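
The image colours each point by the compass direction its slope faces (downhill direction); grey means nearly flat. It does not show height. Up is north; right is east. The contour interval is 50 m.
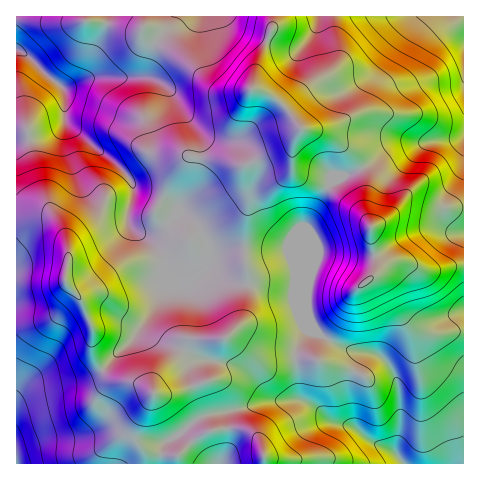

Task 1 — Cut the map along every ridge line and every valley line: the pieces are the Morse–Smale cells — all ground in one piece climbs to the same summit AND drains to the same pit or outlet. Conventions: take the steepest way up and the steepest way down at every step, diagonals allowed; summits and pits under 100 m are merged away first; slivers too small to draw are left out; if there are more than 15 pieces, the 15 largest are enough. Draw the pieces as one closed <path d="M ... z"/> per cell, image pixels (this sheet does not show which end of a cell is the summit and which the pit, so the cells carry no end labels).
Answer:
<path d="M328 188l-22 37 5 14 0 39-4 18-20-47-42 1 3 34 44 6 9 21 17 22-11-2-11 19 4 47 18 11 12 13 23 6 19 15 21 9 11 13 59 0 1-198-10 0-17 4-12 0-20-8-12-1-10 5-9 10 1-19-4-18 0-14-16-17z"/><path d="M171 16l-154 0-1 124 18-2 19-5 10-8 1-5 7 8 48 38 10 12 5 14-6 18 0 12 8 10 20 14 6 10 3 15 8 10 10-3 10-5 13-3 19 11 23 3 0-11-4-24-13 0-14 4-10 9 2-13-9-19-15-14-5-3-5 3 17-24 3-7 4-40-1-12-31-46-13-8-14-3 4-3 9-26 15-20z"/><path d="M64 120l-1 5-10 8-37 8 0 76 31 0 13 11 6 11 2 12-3 30 15 18 11 24 2 7-1 20 6 14 12 12 31 9 12 8 4-16 24-22 4-11 5-5 32 0 8-5 11-11 5-12 2-26-23-4-19-11-33 11-8-10-3-15-6-10-20-14-8-10 0-12 6-18-5-14-10-12-48-38z"/><path d="M463 16l-190 0 0 11-15 36-5 25 26 13 21 27 19 4 16 8 21 18 6 11 28-21 12-5 21 0 38-6 3-1z"/><path d="M272 16l-100 0-4 11-13 15-8 26-7 8 14 3 13 8 31 46 1 12-4 40-3 7-15 22 3-1 8 5 12 12 9 19 0 10 12-7 24-3 0-25 7-35 0-10-4-12 2-4 38-16 7-10-3 10 0 21 7 8 7 3 22 7 8-7 25-11-5-10-21-18-16-8-19-4-21-27-26-13 5-25 15-36z"/><path d="M252 284l-3 0-2 3-2 29-4 7-11 11-8 5-32 0-5 5-4 11-24 22-3 8-1 12-18 35 0 6 5 8 10 6 26 4 19-18 13-7 31-3 13 4 6 6 5 14 2 12 138 0 0-2-10-11-21-9-19-15-23-6-12-13-18-11-4-47 11-19 11 2-17-22-9-21z"/><path d="M47 217l-31 1 0 245 129 1 1-9-11-17 0-6 19-39-13-8-31-9-12-12-6-14 1-20-2-7-11-24-15-18 3-21-2-21-6-11z"/><path d="M463 136l-10 4-30 3-21 0-12 5-29 21 5 13-1 28 6 14 0 15 4 18 1 16 7-7 10-5 12 1 20 8 12 0 27-5z"/><path d="M293 141l-5 6-40 18 4 24-7 35 0 25 42 0 20 47 4-18 0-39-5-14 22-38-22-8-12-8z"/><path d="M239 428l-31 3-13 7-19 18-22-2-10-5 2 14 118 1 0-8-6-18-6-6z"/><path d="M361 169l-25 10-8 8 40 34-3-11 1-28z"/>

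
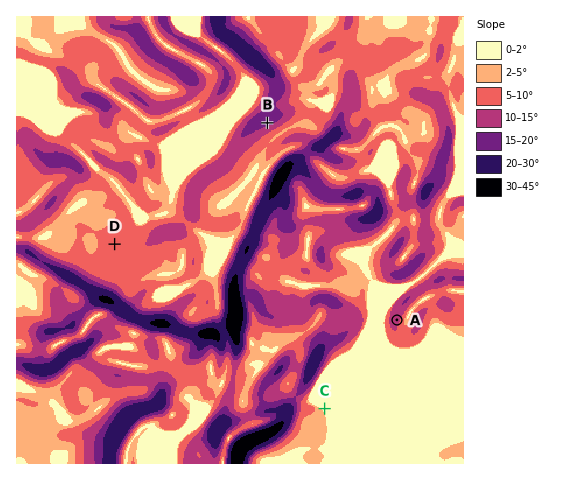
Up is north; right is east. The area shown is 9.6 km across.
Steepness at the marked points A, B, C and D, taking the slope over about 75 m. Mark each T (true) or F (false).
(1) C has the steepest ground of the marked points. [F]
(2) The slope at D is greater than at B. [F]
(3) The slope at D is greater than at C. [T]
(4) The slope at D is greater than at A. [F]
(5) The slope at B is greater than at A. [T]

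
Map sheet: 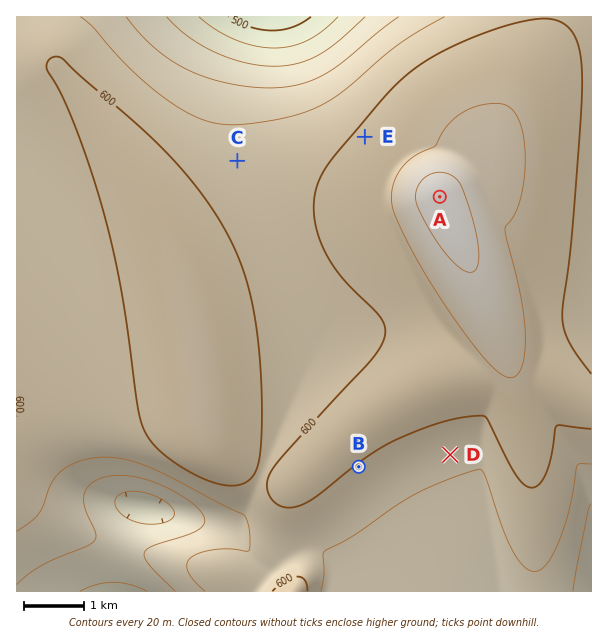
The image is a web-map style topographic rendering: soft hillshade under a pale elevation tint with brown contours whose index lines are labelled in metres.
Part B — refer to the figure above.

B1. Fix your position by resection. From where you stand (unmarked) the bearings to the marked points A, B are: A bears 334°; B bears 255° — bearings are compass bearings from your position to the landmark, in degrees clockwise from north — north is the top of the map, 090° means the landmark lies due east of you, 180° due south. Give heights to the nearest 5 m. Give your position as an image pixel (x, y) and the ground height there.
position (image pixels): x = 547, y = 416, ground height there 605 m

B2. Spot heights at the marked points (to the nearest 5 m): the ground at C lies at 590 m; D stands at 585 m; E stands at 605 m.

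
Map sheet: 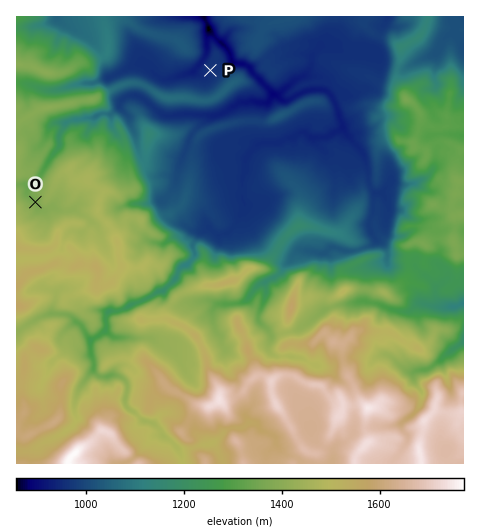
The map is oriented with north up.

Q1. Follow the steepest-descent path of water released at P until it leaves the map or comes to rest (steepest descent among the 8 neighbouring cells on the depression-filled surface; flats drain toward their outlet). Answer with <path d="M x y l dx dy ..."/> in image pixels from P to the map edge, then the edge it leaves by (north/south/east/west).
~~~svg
<path d="M210 70l-3 4-8 0-4-3 0-2 6-6 6-10 0-17 1-3-1-1 0-10-3-3 0-2"/>
exit: north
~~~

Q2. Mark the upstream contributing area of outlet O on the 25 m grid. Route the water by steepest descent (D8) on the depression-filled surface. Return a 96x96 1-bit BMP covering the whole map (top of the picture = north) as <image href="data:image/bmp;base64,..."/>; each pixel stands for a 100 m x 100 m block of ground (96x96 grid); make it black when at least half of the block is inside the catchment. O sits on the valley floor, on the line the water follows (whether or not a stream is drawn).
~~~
<image width="96" height="96" href="data:image/bmp;base64,Qk2+BAAAAAAAAD4AAAAoAAAAYAAAAGAAAAABAAEAAAAAAIAEAAATCwAAEwsAAAIAAAAAAAAA////AAAAAAAAAAAAAAAAAAAAAAAAAAAAAAAAAAAAAAAAAAAAAAAAAAAAAAAAAAAAAAAAAAAAAAAAAAAAAAAAAAAAAAAAAAAAAAAAAAAAAAAAAAAAAAAAAAAAAAAAAAAAAAAAAAAAAAAAAAAAAAAAAAAAAAAAAAAAAAAAAAAAAAAAAAAAAAAAAAAAAAAAAAAAAAAAAAAAAAAAAAAAAAAAAAAAAAAAAAAAAAAAAAAAAAAAAAAAAAAAAAAAAAAAAAAAAAAAAAAAAAAAAAAAAAAAAAAAAAAAAAAAAAAAAAAAAAAAAAAAAAAAAAAAAAAAAAAAAAAAAAAAAAAAAAAAAAAAAAAAAAAAAAAAAAAAAAAAAAAAAAAAAAAAAAAAAAAAAAAAAAAAAAAAAAAAAAAAAAAAAAAAAAAAAAAAAAAAAAAAAAAAAAAAAAAAAAAAAAAAAAAAAAAAAAAAAAAAAAAAAAAAAAAAAAAAAAAAAAAAAAAAAAAAAAAAAAAAAAAAAAAAAAAAAAAAAAAAAAAAAAAAAAAAAAAAAAAAAAAAAAAAAAAAAAAAAAAAAAAAAAAAAAAAAAAAAAAAAAAAAAAAAAAAAAAAAAAAAAAAAAAAAAAAAAAAAAAAAHAAAAAAAAAAAACAAHgAAAAAAAAAAADAAHwAAAAAAAAAAAD4AHwAAAAAAAAAAAD+Gf4AAAAAAAAAAAD///wAAAAAAAAAAAD///wAAAAAAAAAAAD///wAAAAAAAAAAAD///wAAAAAAAAAAAD///wAAAAAAAAAAAD///gAAAAAAAAAAAD///gAAAAAAAAAAAD///AAAAAAAAAAAAD///AAAAAAAAAAAAB//+AAAAAAAAAAAAA//8AAAAAAAAAAAAAf/8AAAAAAAAAAAAAP/8AAAAAAAAAAAAAD/8AAAAAAAAAAAAAB/8AAAAAAAAAAAAAA/8AAAAAAAAAAAAAA/4AAAAAAAAAAAAAAfwAAAAAAAAAAAAAAcAAAAAAAAAAAAAAAMAAAAAAAAAAAAAAAAAAAAAAAAAAAAAAAAAAAAAAAAAAAAAAAAAAAAAAAAAAAAAAAAAAAAAAAAAAAAAAAAAAAAAAAAAAAAAAAAAAAAAAAAAAAAAAAAAAAAAAAAAAAAAAAAAAAAAAAAAAAAAAAAAAAAAAAAAAAAAAAAAAAAAAAAAAAAAAAAAAAAAAAAAAAAAAAAAAAAAAAAAAAAAAAAAAAAAAAAAAAAAAAAAAAAAAAAAAAAAAAAAAAAAAAAAAAAAAAAAAAAAAAAAAAAAAAAAAAAAAAAAAAAAAAAAAAAAAAAAAAAAAAAAAAAAAAAAAAAAAAAAAAAAAAAAAAAAAAAAAAAAAAAAAAAAAAAAAAAAAAAAAAAAAAAAAAAAAAAAAAAAAAAAAAAAAAAAAAAAAAAAAAAAAAAAAAAAAAAAAAAAAAAAAAAAAAAAAAAAAAAAAAAAAAAAAAAAAAAAAAAAAAAAAAAAAAAAAAAAAAAAAAAAAAAAAAAAAAAAAAAAAAAAAAAAAAAAAAAAAAAAAAAAAAAAAAAAAAAAAAAAA="/>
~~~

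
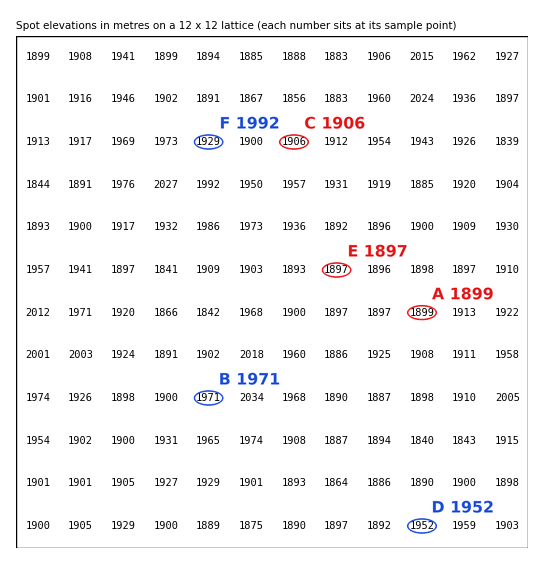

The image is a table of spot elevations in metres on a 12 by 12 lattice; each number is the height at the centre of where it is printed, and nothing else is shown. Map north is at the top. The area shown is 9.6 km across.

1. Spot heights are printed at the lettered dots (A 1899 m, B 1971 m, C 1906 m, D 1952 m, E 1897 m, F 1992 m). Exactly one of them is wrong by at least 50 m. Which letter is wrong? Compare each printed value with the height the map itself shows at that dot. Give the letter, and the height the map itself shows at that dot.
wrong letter F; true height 1929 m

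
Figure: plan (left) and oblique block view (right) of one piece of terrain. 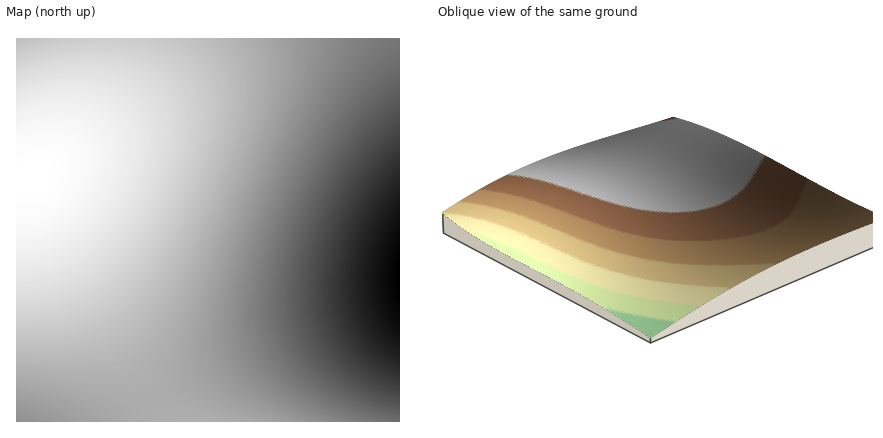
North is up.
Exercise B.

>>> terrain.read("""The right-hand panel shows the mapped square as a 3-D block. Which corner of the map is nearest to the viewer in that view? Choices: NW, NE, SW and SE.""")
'NE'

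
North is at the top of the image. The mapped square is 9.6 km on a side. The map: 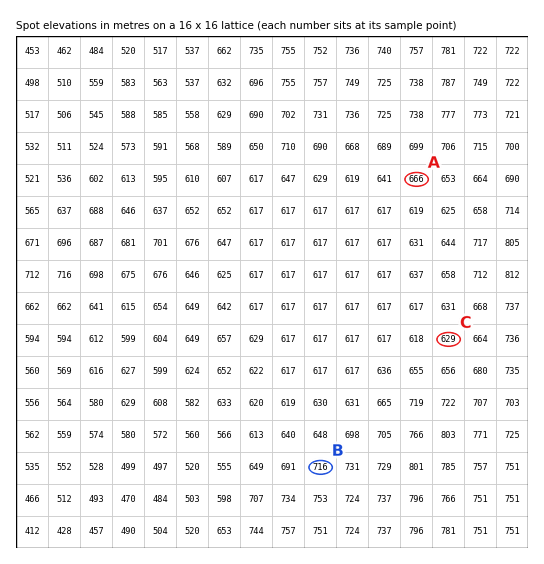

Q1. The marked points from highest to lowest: B A C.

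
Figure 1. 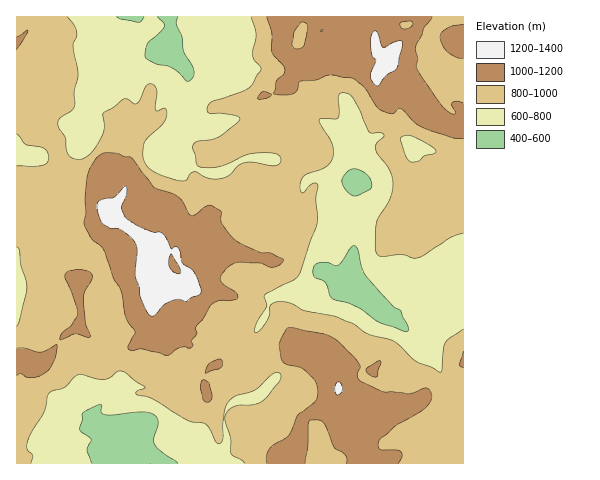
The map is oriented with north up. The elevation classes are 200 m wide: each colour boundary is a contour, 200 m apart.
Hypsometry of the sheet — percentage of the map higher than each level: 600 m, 95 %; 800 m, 70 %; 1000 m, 23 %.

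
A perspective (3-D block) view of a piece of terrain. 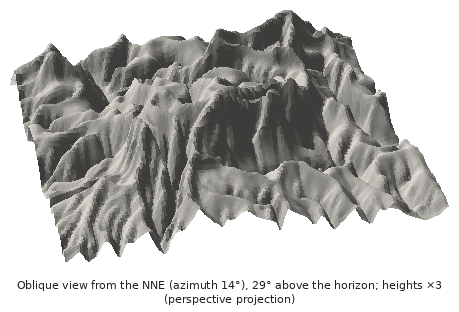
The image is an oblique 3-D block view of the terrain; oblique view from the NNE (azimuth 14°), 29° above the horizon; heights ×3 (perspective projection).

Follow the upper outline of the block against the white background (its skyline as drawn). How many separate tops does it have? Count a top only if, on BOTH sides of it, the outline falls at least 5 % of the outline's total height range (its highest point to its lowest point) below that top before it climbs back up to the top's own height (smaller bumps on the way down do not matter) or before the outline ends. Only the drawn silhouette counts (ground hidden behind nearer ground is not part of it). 3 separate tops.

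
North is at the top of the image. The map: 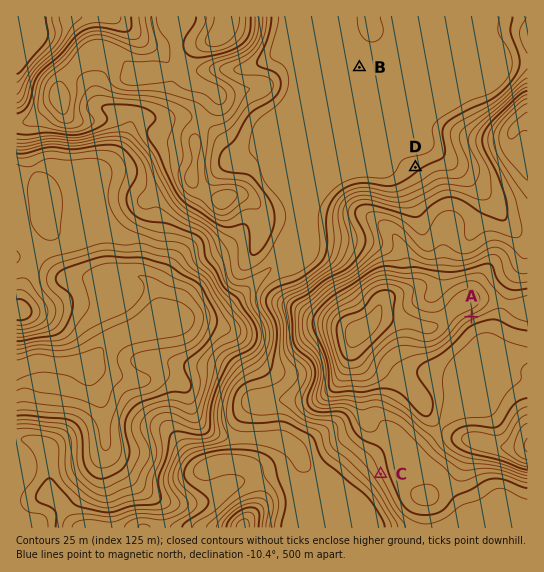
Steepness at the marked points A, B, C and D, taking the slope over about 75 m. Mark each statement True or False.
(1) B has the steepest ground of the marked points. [False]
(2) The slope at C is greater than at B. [True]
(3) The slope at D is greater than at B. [True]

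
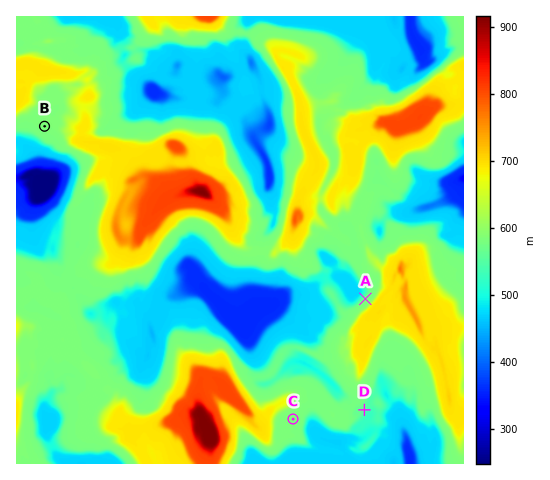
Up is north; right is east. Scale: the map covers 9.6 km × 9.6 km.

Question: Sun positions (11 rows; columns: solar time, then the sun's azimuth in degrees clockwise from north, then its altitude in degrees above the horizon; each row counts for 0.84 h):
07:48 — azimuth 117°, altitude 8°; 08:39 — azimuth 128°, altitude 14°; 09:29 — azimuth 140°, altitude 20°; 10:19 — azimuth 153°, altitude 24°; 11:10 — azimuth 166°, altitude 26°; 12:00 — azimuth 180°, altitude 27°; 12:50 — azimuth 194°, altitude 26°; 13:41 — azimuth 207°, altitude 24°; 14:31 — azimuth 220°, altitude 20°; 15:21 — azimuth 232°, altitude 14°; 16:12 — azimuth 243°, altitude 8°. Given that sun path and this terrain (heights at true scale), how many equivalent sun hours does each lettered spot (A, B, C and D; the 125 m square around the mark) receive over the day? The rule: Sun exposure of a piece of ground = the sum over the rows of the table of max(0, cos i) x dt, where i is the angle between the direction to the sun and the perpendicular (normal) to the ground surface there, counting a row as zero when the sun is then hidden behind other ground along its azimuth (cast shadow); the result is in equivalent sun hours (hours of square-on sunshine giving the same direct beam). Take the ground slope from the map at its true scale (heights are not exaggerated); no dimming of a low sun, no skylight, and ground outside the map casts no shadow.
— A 1.6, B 3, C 2.9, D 3.5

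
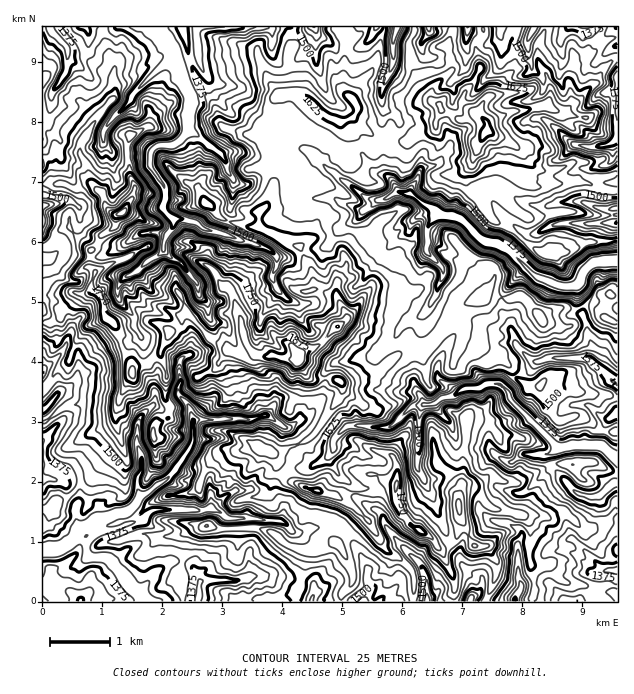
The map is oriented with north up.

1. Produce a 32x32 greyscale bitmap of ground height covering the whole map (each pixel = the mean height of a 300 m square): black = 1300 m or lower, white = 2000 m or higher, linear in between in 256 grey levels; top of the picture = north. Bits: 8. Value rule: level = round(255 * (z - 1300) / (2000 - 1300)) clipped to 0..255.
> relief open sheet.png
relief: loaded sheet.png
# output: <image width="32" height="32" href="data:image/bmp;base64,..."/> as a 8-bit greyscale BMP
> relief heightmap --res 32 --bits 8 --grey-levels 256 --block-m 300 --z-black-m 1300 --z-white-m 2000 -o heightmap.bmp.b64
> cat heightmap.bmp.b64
<image width="32" height="32" href="data:image/bmp;base64,Qk02CAAAAAAAADYEAAAoAAAAIAAAACAAAAABAAgAAAAAAAAEAAATCwAAEwsAAAABAAAAAAAAAAAAAAEBAQACAgIAAwMDAAQEBAAFBQUABgYGAAcHBwAICAgACQkJAAoKCgALCwsADAwMAA0NDQAODg4ADw8PABAQEAAREREAEhISABMTEwAUFBQAFRUVABYWFgAXFxcAGBgYABkZGQAaGhoAGxsbABwcHAAdHR0AHh4eAB8fHwAgICAAISEhACIiIgAjIyMAJCQkACUlJQAmJiYAJycnACgoKAApKSkAKioqACsrKwAsLCwALS0tAC4uLgAvLy8AMDAwADExMQAyMjIAMzMzADQ0NAA1NTUANjY2ADc3NwA4ODgAOTk5ADo6OgA7OzsAPDw8AD09PQA+Pj4APz8/AEBAQABBQUEAQkJCAENDQwBEREQARUVFAEZGRgBHR0cASEhIAElJSQBKSkoAS0tLAExMTABNTU0ATk5OAE9PTwBQUFAAUVFRAFJSUgBTU1MAVFRUAFVVVQBWVlYAV1dXAFhYWABZWVkAWlpaAFtbWwBcXFwAXV1dAF5eXgBfX18AYGBgAGFhYQBiYmIAY2NjAGRkZABlZWUAZmZmAGdnZwBoaGgAaWlpAGpqagBra2sAbGxsAG1tbQBubm4Ab29vAHBwcABxcXEAcnJyAHNzcwB0dHQAdXV1AHZ2dgB3d3cAeHh4AHl5eQB6enoAe3t7AHx8fAB9fX0Afn5+AH9/fwCAgIAAgYGBAIKCggCDg4MAhISEAIWFhQCGhoYAh4eHAIiIiACJiYkAioqKAIuLiwCMjIwAjY2NAI6OjgCPj48AkJCQAJGRkQCSkpIAk5OTAJSUlACVlZUAlpaWAJeXlwCYmJgAmZmZAJqamgCbm5sAnJycAJ2dnQCenp4An5+fAKCgoAChoaEAoqKiAKOjowCkpKQApaWlAKampgCnp6cAqKioAKmpqQCqqqoAq6urAKysrACtra0Arq6uAK+vrwCwsLAAsbGxALKysgCzs7MAtLS0ALW1tQC2trYAt7e3ALi4uAC5ubkAurq6ALu7uwC8vLwAvb29AL6+vgC/v78AwMDAAMHBwQDCwsIAw8PDAMTExADFxcUAxsbGAMfHxwDIyMgAycnJAMrKygDLy8sAzMzMAM3NzQDOzs4Az8/PANDQ0ADR0dEA0tLSANPT0wDU1NQA1dXVANbW1gDX19cA2NjYANnZ2QDa2toA29vbANzc3ADd3d0A3t7eAN/f3wDg4OAA4eHhAOLi4gDj4+MA5OTkAOXl5QDm5uYA5+fnAOjo6ADp6ekA6urqAOvr6wDs7OwA7e3tAO7u7gDv7+8A8PDwAPHx8QDy8vIA8/PzAPT09AD19fUA9vb2APf39wD4+PgA+fn5APr6+gD7+/sA/Pz8AP39/QD+/v4A////ACkkIiUXDxgkFyIyOD5GR0JYUElQXEVhUE9EKT4tKSsmJyIiGxAXGygbHSUlL0FNS1lfVFpgUW9iWVs0QjswHxkVGRIRFyUkJiYrODVBU2BhZ2Bjblptf3B0Yz5GPC8jHxcPERoiKDE3QkZFRVdhYWltaX1se5GFhn9qSUs8MDQoKxoRDxEYKzxITUJIT1FkZ2x/hIOahoKNaF5eWEo/NS8vIh0aGxQpMjk2Ul9qZnSBjpCInoVyhIxuZVhPPysaIRkeKy0yHBs0VE9aaXh/k5mPkJele2V/h21ZTT0rHCATGSQyPUkpQR5KZXJ/hod9eoGRk5toa3dyW0c7LykxKxsgNz1KWDVoPC5lfI6UiYR3bYGLiWBoa2VPRjEgEhUVEh0wR1tkTHlVKVNrc3dqfoNlZltYWmJbZFhPNhsoKSYnJS5BZHhWbF8vTFRaVnV6h4F1dVo+PkpiWj0cK0I9MB4lK0Bhin5wUmV1h4B1f4uLloVyYEQ9LCwyJC5LSkA4KjA2PlyXmoxpmJ+dmJqmtZ+dgnJlUldNRTAwRklNQy0ZM0VKY5ifnnuFqrrDydLXqoZ1bG5nYV5gWVRFNDAsIi9JSlx9mY6hnpKvvsS+zsa/pYJvZ2dnZGVeUkZTTkg5Q2Rhd56YkaSrqZ+5uaapo7PDnXdnYWBoZmBVVGljU0teZniHmXeHlqaRkbmsjYOJl6ugfGpkWGRrbWJjY1RGUl9le5SHW2yCn2mdtZ17gJSXnIV/amVbV2duYE8sFxQ0WFZojYdjR2JreqaXjHNyg4OMfGxjXU5HYmhaIiQ9KBYcUlp9e3NrO1SDfmVaVm19cXdsYFxSLlRaOiErXmhZNSZMYG2FdVY+PEo6Q2F0d3ZwZGBeVUkpSy8mQFhTUkxCOUBdXoagcDIoQ2dmc3Vua2piS1FXQB0bKVxjZF5RSTgoR1Vnf4p1KDlpblJfcWxnZF1MPDAmNUpdZ2dlYldKREhbYHFsb1odTWNWNlNqa2hmWlxYQz9aa3NubXFuZl1XUkdTY09fMSk5QDUuWmhoZmBmZmFhYV1phIZ5e3VfVUc7PE1ZPGI+HRUbIj9daWdlZ2tramtubnCHnY+FeVs5LSA2RFU5U1hKHxVBUGBqaWpvdnNoZWx+gY6ikHVoWFtRJy46Rk0pOD0fEjM9TmdscXNtdl9fcoSLkZmFeG5rYEspKDI3QjgeJBYWIy4/YW1uYG1uVlhtfHd/f39zYldOQR8xHSs7OCATDhceMkZYWFpUY2FdQ2FnbGdvWlJKQT40JyYXKTYzIhIPFCE3S0pSTUpWVVg6XFhlWF1KQz0xNS8lFSAgKSEVDhcUHio0OUlCO1RTSTJUR11LVEE9LykiISM="/>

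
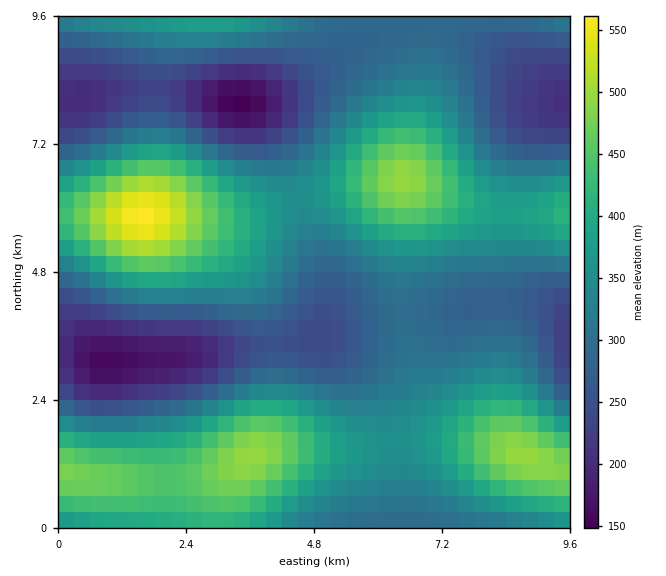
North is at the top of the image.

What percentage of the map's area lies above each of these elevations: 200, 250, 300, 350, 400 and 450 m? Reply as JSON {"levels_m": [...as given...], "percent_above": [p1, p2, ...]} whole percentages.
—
{"levels_m": [200, 250, 300, 350, 400, 450], "percent_above": [95, 83, 60, 41, 24, 12]}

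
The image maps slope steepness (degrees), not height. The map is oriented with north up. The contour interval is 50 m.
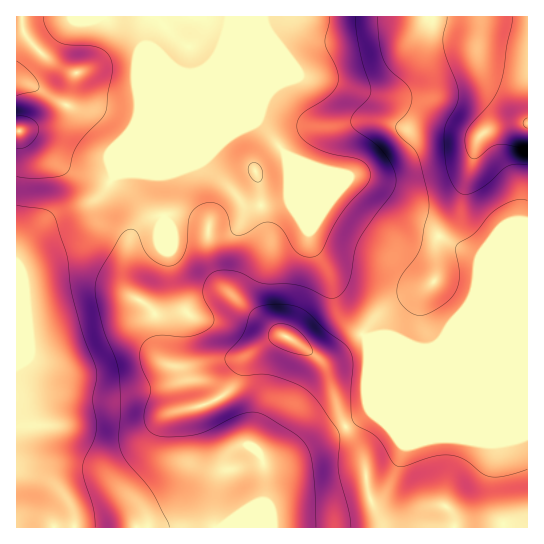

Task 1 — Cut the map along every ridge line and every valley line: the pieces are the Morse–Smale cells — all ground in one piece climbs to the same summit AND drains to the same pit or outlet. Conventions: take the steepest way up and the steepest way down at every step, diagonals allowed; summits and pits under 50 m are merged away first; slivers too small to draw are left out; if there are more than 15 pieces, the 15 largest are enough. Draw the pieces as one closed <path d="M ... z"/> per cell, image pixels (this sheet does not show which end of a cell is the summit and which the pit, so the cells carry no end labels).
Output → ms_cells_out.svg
<path d="M527 16l-299 1-1 17-22 52-93 92-7 12-8 9-47 20-21 19-13 19 1 271 204 0 28-20 15-7 1-22-4-22-6-8-12-5-4-5-20-40-12-15-9-4-12 0-43 9-30 3-36-9-46-24-7 2 7-9 20-1 27-12 65-20 12-6 8-7 5-17 0-38-4-8-2-68 5 0 36-14 44 44 19 0 20-4 2-2 1-15 18 41 4 18 18 34 6 22 6 15 25 23 21-1 31 12 11 0 16-5 83-1z"/><path d="M203 161l-42 14 3 68 4 8 0 38-5 17-8 7-12 6-65 20-27 12-20 1-4 6 50 25 26 8 22 1 61-12 12 0 9 4 12 15 20 40 21 15 4 12 0 35-15 7-27 20 305 0 1-185-83 0-16 5-11 0-31-12-24 0-18-17-9-16-7-26-18-34-4-18-18-40-1 14-2 2-20 4-19 0z"/><path d="M227 16l-211 1 1 239 12-18 21-19 47-20 8-9 7-12 93-92 22-52z"/>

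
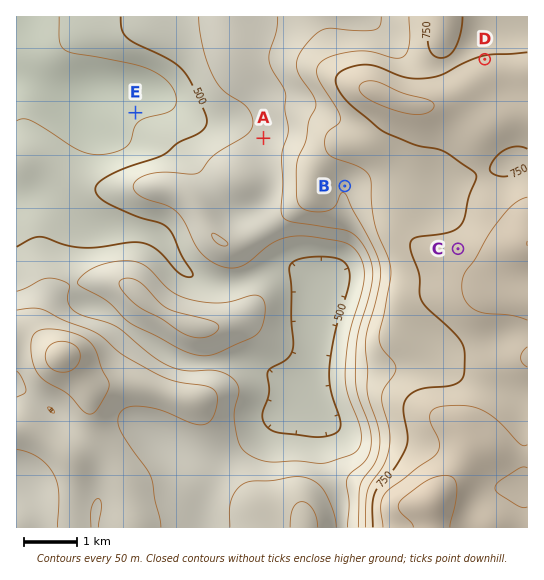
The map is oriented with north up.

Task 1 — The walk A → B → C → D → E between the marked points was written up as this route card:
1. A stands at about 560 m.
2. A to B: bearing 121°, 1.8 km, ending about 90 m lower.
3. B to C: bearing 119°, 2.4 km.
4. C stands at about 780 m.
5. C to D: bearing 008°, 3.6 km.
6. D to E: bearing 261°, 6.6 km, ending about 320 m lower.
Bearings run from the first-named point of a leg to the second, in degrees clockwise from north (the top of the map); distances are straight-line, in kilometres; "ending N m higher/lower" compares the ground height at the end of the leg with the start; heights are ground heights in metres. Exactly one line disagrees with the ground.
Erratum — Line 2: it should read "ending about 90 m higher".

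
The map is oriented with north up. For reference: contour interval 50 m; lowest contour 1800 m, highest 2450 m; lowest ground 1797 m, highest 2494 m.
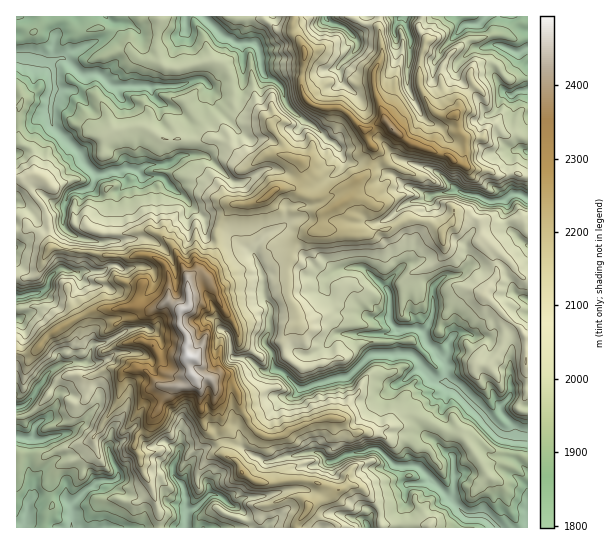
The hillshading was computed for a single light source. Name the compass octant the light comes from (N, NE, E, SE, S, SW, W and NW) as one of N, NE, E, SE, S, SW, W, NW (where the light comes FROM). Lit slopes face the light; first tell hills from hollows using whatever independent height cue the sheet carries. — NE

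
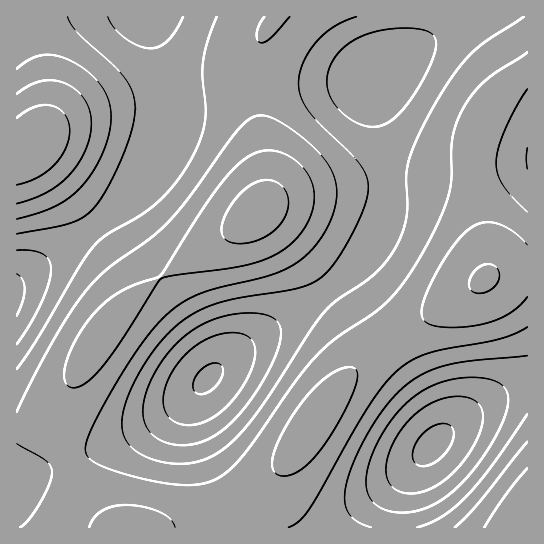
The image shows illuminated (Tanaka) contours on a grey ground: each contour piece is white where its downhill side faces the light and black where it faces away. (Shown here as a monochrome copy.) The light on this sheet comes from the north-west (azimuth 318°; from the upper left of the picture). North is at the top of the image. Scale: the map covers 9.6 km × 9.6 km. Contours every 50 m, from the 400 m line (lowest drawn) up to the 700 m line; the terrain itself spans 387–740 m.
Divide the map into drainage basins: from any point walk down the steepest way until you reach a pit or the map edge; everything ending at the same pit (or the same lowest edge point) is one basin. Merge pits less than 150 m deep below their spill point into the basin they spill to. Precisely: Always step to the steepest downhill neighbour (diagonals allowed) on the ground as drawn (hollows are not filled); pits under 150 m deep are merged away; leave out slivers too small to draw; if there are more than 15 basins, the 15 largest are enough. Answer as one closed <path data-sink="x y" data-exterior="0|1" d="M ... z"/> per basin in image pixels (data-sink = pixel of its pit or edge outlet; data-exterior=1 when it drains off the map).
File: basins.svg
<path data-sink="207 379" data-exterior="0" d="M527 16l-251 1-15 21-6 21 0 36 12 75 0 20-6 17-4 6-23 18-48 29-45 32-33 34-53 80-16 13-16 6-7 1 1 102 153 0 63-25 33-22 22-22 49-70 28-29 14-12 76-48 31-23 16-5 26-2z"/><path data-sink="17 294" data-exterior="1" d="M275 16l-259 1 1 408 6 0 16-6 16-13 53-80 33-34 45-32 48-29 23-18 4-6 6-17 0-20-12-75 0-36 6-21 15-20z"/><path data-sink="433 445" data-exterior="0" d="M527 271l-25 1-16 5-31 23-70 44-20 16-21 21-56 78-22 22-41 26-54 20 356 1z"/>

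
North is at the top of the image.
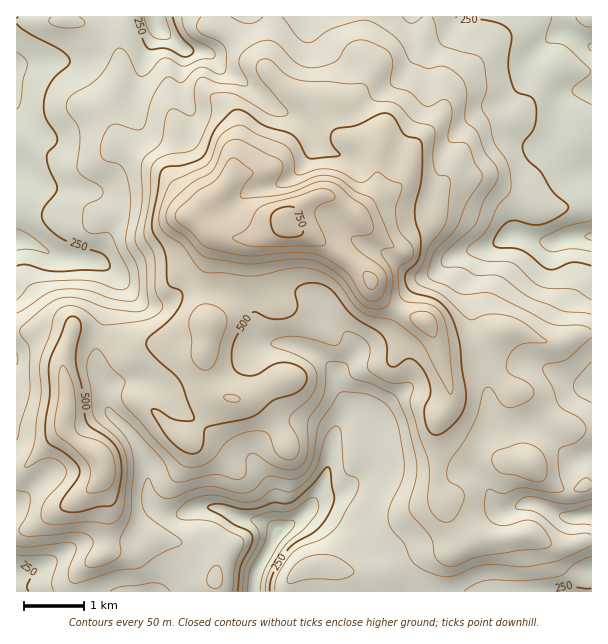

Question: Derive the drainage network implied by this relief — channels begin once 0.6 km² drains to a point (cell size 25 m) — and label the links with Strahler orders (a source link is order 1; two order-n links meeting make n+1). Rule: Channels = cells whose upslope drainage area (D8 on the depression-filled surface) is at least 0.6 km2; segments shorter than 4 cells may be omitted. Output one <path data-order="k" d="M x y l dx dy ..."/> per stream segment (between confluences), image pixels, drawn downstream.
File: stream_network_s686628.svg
<path data-order="1" d="M143 591l9 0"/><path data-order="1" d="M156 591l-4 0"/><path data-order="1" d="M483 591l90 0"/><path data-order="1" d="M63 554l-3 3-1 0-3 3-2 0-3 3-4 1-6 5-3 0-9 4-12 2 0 1"/><path data-order="1" d="M381 551l-3-2-43-43-21 0-3 1-14 14-1 0"/><path data-order="3" d="M273 537l-1 2 0 4-8 15-3 3-1 5-5 6 0 4-1 2 0 13"/><path data-order="2" d="M273 531l0 6"/><path data-order="3" d="M296 521l-3 3-11 4-9 9"/><path data-order="3" d="M315 498l-3 3-3 6-13 14"/><path data-order="2" d="M342 491l-3 1-18 0-6 6"/><path data-order="1" d="M356 483l-6 5-8 3"/><path data-order="1" d="M44 479l-26 25-1 0 0 3"/><path data-order="1" d="M255 462l11 12 6 11 0 37 4 5 0 1-3 3"/><path data-order="3" d="M332 443l-2 18-1 1-2 11-4 9 0 3-5 6-3 7"/><path data-order="1" d="M332 438l0 5"/><path data-order="1" d="M546 434l26 25 9 0 6-3 4 0 0-1"/><path data-order="1" d="M375 419l0 6-1 1 0 3-3 6 0 20-2 1 0 5-3 6-24 24"/><path data-order="1" d="M17 401l0-42"/><path data-order="1" d="M486 392l2 1 0 12 1 2 0 21-3 3-3 6 0 3-3 3-3 6 0 4-1 2 0 16 12 17 4 10 12 12 8 0 10-6 15 0 26 12 22 0 2-1 4 0"/><path data-order="2" d="M105 389l0 12 2 1 1 9 24 24 0 2 5 4 7 15 0 3 3 6 0 27 2 2 1 6 12 12 3 0 2 1 18 0 9-4 9 0 1-2 12 0 2 2 7 1 14 8 6 0 1 1 15 2 6 3 6 6 0 1"/><path data-order="1" d="M159 387l-6-1-4-3-5 0-1-2-26 0-1 2-6 1-5 5"/><path data-order="3" d="M338 384l0 3 3 6 3 3 0 3 1 2 0 15-6 7-4 9-2 9-1 2"/><path data-order="1" d="M99 374l5 9 1 6"/><path data-order="1" d="M545 368l25 13 3 0 2 2 10 0 2 1 4 0 0 3"/><path data-order="1" d="M263 345l7 0 2-1 10 0"/><path data-order="2" d="M282 344l9 0 2 1 12 3 12 6 18 17 1 12 2 1"/><path data-order="2" d="M326 309l3 6 21 21 4 9 0 11-16 16 0 12"/><path data-order="1" d="M144 303l-1 0-24-24"/><path data-order="1" d="M240 299l2 0 12 12 0 18 1 3 11 10 15 0 1 2"/><path data-order="1" d="M315 299l11 10"/><path data-order="2" d="M119 279l-14-13"/><path data-order="1" d="M476 272l3-5 0-10 9-9"/><path data-order="1" d="M131 267l-3 0-2 2-15 0-6-3"/><path data-order="2" d="M105 266l-4-3-3 0-2-2-6 0-1-1-8 0-1-2-15 0-2-1-6 0-1-2-6-1-3-3-8-3-3-3-3 0-6-3-4 0-2-2-4 0"/><path data-order="1" d="M546 257l2-2 0-4 10-11"/><path data-order="2" d="M488 248l21-12 9 0"/><path data-order="2" d="M558 240l3-1 5 0 1-2 24 0 0-1"/><path data-order="1" d="M351 237l3 3 9 5 12 3 11 6 21 21 24 0 3-2 15-15 6-3 3 0 6-3 6 0 1-1 6 0 2-2 9-1"/><path data-order="2" d="M518 236l4 0 2 1 4 0 2 2 4 0 2 1 22 0"/><path data-order="1" d="M509 222l3 9 6 5"/><path data-order="1" d="M245 194l9-5 6 0 1-1 8 0 1-2 5 0 4-3 3 0 3-3 6-3 17-16 3-6 0-3 1-2 0-12"/><path data-order="1" d="M86 191l-33 0-2-2"/><path data-order="2" d="M51 189l-7-3-11-9-9-4-4 0-3-2 0-1"/><path data-order="1" d="M96 189l-45 0"/><path data-order="1" d="M345 156l-3 0-1-1-3 0-2-2-3 0-1-1-6-2-14-12"/><path data-order="1" d="M531 144l17 0 9-9 0-4 1-2 0-16 2-2 1-9 11-10 19 0 0-2"/><path data-order="2" d="M312 138l-6-12-10-10-12-3-9-5-14-12-1 0-20-18-13-6-20-19-15 0-1-2-3 0-6-3"/><path data-order="1" d="M44 135l-2 0-25-25 0-42"/><path data-order="1" d="M135 114l0-25 2-2 0-3 1-1 0-3 2-2 0-3 3-6 0-4 4-9 0-3 5-9 4-6 0-3 2-2 0-7"/><path data-order="1" d="M191 113l-5-9 0-3-3-6 0-6-1-2 0-39"/><path data-order="1" d="M423 111l2-3 0-43 4-5 0-1 21-21 2-8 6-10 3-3 6 0"/><path data-order="1" d="M480 111l2-1 7 0 2-2 3 0 6-4 1 0 24-24 2-12 6-11 24-24 13 0 14 11 3 1 4 0 0 2"/><path data-order="1" d="M393 83l21-21 2-3 0-29-2-1 0-12-3 0"/><path data-order="1" d="M41 60l-11 0-1 2-12 1 0 5"/><path data-order="2" d="M182 48l-17-16-1 0-6-6"/><path data-order="1" d="M309 30l-1-3 0-10-3 0"/><path data-order="2" d="M158 26l-3-9"/>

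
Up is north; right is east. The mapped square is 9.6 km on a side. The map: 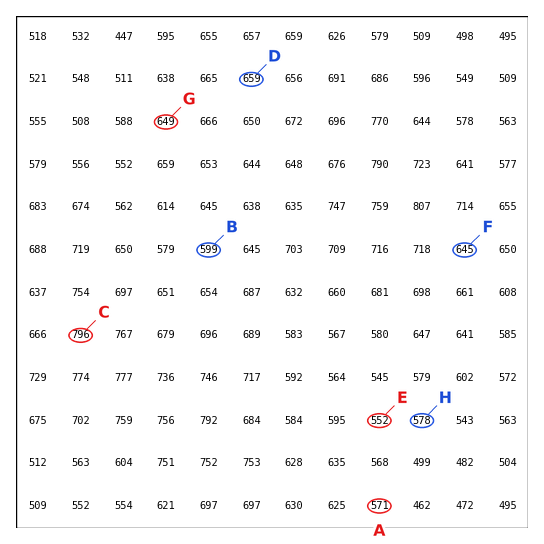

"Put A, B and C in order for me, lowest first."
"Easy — A B C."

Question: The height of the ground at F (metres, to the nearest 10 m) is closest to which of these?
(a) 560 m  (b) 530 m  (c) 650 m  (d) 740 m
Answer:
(c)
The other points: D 660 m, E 550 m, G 650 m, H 580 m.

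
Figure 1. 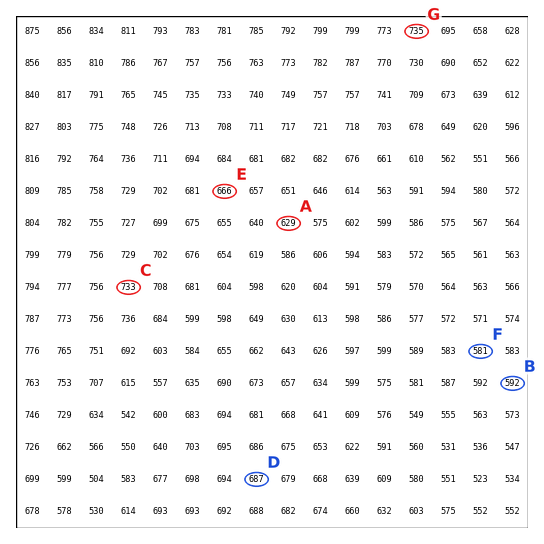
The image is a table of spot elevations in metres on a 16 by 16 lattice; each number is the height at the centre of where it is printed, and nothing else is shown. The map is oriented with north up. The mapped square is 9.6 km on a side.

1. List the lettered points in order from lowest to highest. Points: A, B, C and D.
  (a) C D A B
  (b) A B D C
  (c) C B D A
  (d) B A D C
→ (d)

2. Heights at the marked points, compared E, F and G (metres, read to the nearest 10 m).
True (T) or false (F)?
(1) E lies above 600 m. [T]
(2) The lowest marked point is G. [F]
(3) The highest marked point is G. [T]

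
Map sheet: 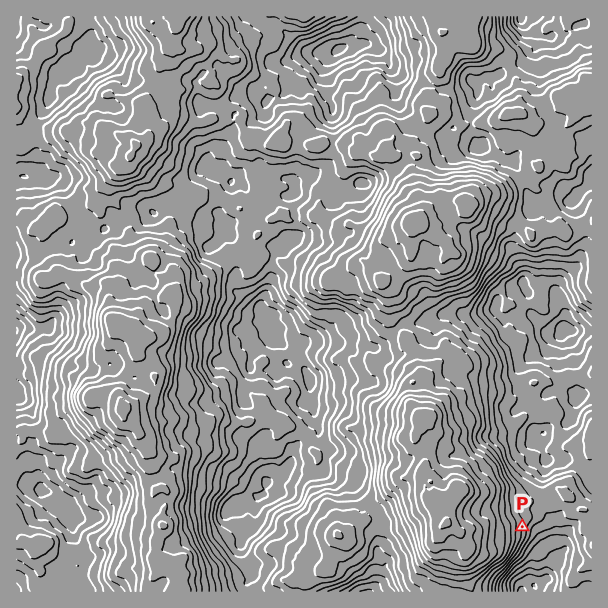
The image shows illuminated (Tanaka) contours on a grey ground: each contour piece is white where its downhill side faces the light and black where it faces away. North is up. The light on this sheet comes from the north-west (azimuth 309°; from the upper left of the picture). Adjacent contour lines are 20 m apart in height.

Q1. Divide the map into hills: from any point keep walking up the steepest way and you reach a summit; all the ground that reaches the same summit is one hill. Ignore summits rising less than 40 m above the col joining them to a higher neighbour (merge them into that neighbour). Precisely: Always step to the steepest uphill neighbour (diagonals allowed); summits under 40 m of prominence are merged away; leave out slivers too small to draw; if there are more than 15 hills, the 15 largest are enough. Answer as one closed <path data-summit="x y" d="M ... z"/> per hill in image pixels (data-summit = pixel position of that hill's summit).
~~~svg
<path data-summit="447 522" d="M591 16l-69 0 0 4 14 15-1 13-16 16-13 4-6 6-20 5-6 5-4-2-15 8-15 0-23-11-18-5-9-8-5-10-16-12-22 2-7 4 14 33 14 15 18-1 9-5 12 35 9 0 21 7 13 12 20-1 6 3 6-3 22 17 11 0 14 36 7 6-8 10-12 10 0 15-4 9 11 25 0 9-13 12-10 4-6 12-18 4-26-1-18 7-27 4-4 1-23 23-63-8-9 2-3 2-18 2-9-4-6-8-10 4-4 6 0 7-6 11 0 12-8 16 0 45 16 12 9 35 15-4 6-10 12 6 24-2 9 6 9 0 9 4 11 19 16 11 4 12-4 22 4 21-3 5-1 12-6 8 220-1z"/><path data-summit="123 408" d="M33 176l-17 1 0 260 7-1 7 5 1 5-3 12 5 2 5 7 0 15 4 9 9 2 7 7 0 9 14 15 4 18 9 18 0 10-6 12 6 6 1 4 162 0 2-28-8-12-1-9 13-30 4-15 7-7 1-11-8-33-16-12 0-45 8-16 0-12 6-11 0-7 4-6 11-5 0-15-5-6-15-8-16-14-1-12 2-5 0-15-7-7-3-8 3-10-17 13-8-2-6-11 1-12 5-5-9 1-15-5-8-6-2-7-15 13-15-1-15 9-12 0-14 14-13 1 4-7 0-10-16-6 4-12-12-14-10-8-9 3z"/><path data-summit="419 221" d="M339 49l-11 10-3 6 3 33 4 7 0 54-8 10-24 7-5 7 0 9-5 3 6 23 0 15-3 3-5 0-12 12-5 19 0 14-9 21 0 7 9 9 0 18 14 10 11 0 19-6 63 8 23-23 4-1 27-4 18-7 26 1 18-4 6-12 10-4 13-12 0-9-11-25 4-9 0-15 12-10 8-10-7-6-13-36-12 0-22-17-6 3-6-3-20 1-13-12-21-7-9 0-11-34-10 4-18 1-14-15z"/><path data-summit="180 17" d="M254 16l-167 0-1 10 5 9-1 7-18 18-6 3-2 12 7 3 21 22 13 8 7-1 2-9 10-15-5-13 12 10 16 0 12 4 1 8 4 5 16-1 18 6 4 5-3 10 1 26 9 14 6-9 7-2 7-6 5-12 0-12 12-14 9-5 11 5 2-6-3-9 4-3 6-4 15 0 24-25 6-2-11-1-6-3-18-17-13-7-12-3z"/><path data-summit="137 146" d="M122 73l2 10-8 9-5 16-6 0-13-8-24-24-6 0-8 7-4 15 11 10 13 24-6 11-14 11-10 13-10 9 1 2 12 3 6-3 6 2 18 19 9-3 10 2 12 9 5 13 12 0 15-9 15 1 12-12 11-6 4-11 12-7 10-9 4-11-8-13-1-26 3-10-4-5-18-6-16 1-4-5-1-8-12-4-16 0z"/><path data-summit="338 534" d="M290 468l-8 10-15 4-3 12-6 4-4 15-13 30 5 15 5 7 46 0 7 8-2 19 69 0 7-8 1-12 3-5 0-6-4-9 4-28-4-12-16-11-11-19-9-4-9 0-9-6-24 2z"/><path data-summit="443 32" d="M521 16l-156 0-9 22-8 7 21-1 11 6 8 10 2 6 9 8 18 5 23 11 15 0 15-8 4 2 6-5 20-5 6-6 13-4 16-16 1-13-14-15z"/><path data-summit="36 549" d="M27 484l-11 2 0 105 40 1 10-8-8-15 9-14 6-25-3-9-12-12 0-9-7-7-9-1z"/><path data-summit="303 17" d="M363 16l-109 1 9 7 18 6 28 22 27 0 14-8 6-6 8-17z"/>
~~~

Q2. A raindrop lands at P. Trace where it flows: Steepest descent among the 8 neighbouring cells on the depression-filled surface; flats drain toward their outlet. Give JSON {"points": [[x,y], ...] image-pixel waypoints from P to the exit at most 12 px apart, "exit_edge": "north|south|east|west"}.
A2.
{"points": [[522, 527], [534, 530], [543, 542], [555, 551], [552, 563], [548, 575], [539, 584], [527, 587], [522, 591]], "exit_edge": "south"}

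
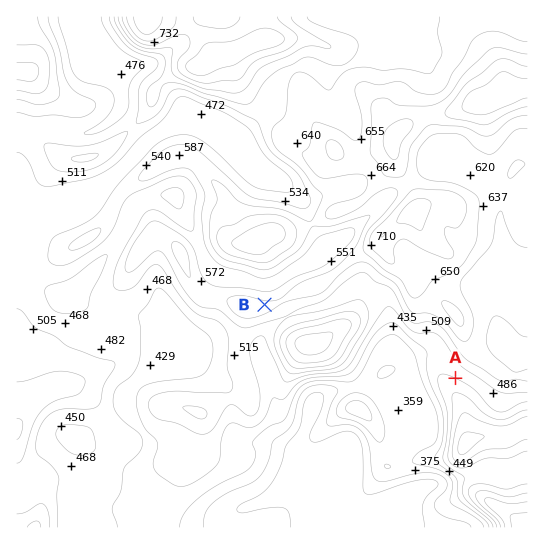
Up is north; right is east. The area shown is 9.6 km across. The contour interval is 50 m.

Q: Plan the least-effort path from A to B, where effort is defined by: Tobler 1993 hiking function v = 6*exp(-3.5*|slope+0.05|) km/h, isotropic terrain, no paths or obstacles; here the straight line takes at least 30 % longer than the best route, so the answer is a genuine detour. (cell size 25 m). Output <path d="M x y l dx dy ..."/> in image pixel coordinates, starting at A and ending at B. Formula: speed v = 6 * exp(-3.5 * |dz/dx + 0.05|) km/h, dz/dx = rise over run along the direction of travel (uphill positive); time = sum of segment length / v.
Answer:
<path d="M455 378l-34-35-3-1-25-25-30-15-18 0-6 3-74 0"/>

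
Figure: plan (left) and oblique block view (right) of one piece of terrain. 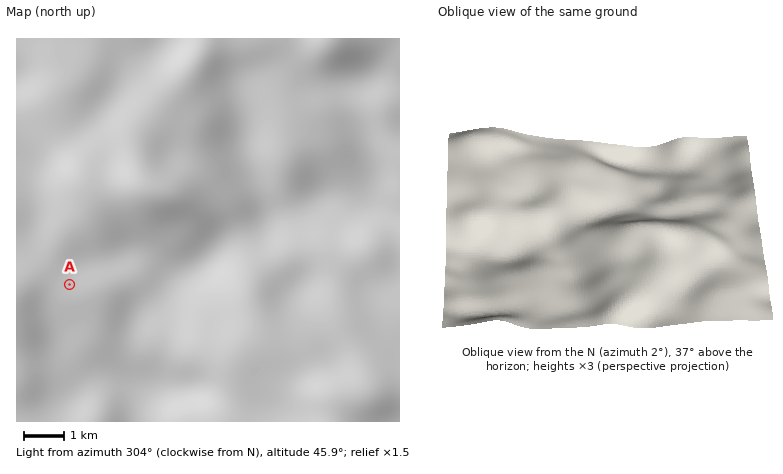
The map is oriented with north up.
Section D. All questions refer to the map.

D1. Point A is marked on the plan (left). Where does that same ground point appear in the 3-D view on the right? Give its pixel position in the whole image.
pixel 713 202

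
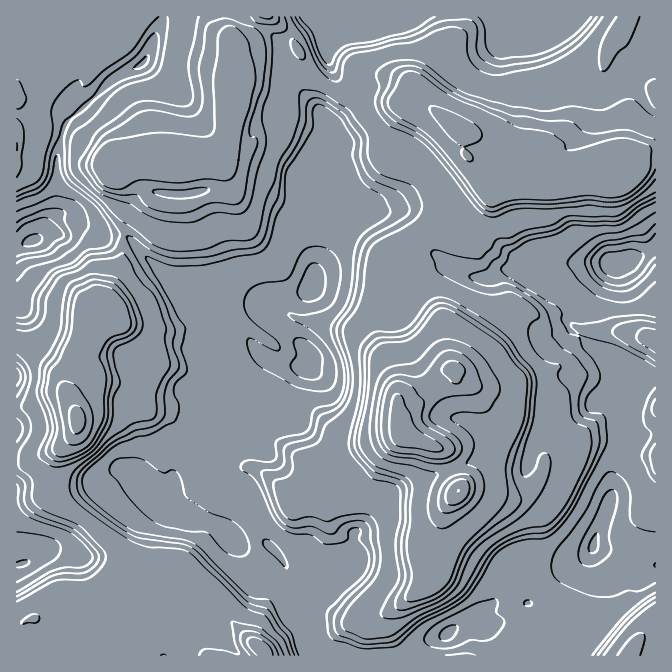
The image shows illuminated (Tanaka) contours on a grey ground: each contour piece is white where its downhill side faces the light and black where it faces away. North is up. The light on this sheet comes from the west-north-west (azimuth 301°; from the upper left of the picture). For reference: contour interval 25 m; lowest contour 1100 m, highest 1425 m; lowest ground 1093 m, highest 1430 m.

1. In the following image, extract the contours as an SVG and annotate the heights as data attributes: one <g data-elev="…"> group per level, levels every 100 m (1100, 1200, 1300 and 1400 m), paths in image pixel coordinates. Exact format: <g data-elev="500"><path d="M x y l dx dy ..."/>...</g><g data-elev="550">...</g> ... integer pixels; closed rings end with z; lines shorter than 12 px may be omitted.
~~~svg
<g data-elev="1100"><path d="M612 277l-8-5-4-5 0-7 5-7 25-4 6 1 7 3 0 5-8 12-13 7z"/><path d="M24 246l-1-4 5-6 9-2 5 3-1 5-4 3-9 1z"/></g><g data-elev="1200"><path d="M299 655l-7-21-10-12-12-21-3-2-13-1-7-3-45-45-10-7-10-4-44-6-11-6-32-24-8-8-3-6-2-9 2-7 27-25 11-6 15-5 12-2 8-4 17-9 4-9 1-8-5-10 0-7 3-6 8-8 2-4-6-22 4-20-38-67-1-4 26 9 27 0 38-10 18-2 7-3 7-9 7-25 8-15 1-25 2-7 25-42 0-16 2-5 3-3 5 1 20 15 12 20-1 17 8 21 6 8 17 11 6 15-4 6-21 14-7 10-4 11-2 30-4 15-3 9-14 20 1 10 12 30 0 13-2 12-3 6-4 5-17 4-4 3-4 17-4 5-29 8-1 5 0 12-2 3-7 2-18-2-5 2-3 5 1 3 8 5 5 5 19 38 6 8 7 5 8 3 15 1 12 8 6 1 12-1 7-3 1-8 3-4 6 0 3 1-1 11 8 10 2 5-1 12-6 11-34 32-1 7 1 15 2 5 4 3 24 8 9 1 23-2 8-2 24-21 28-15 15-10 9-11 19-31 9-8 9-5 11-4 23-2 12-8 18-23 31-62 1-8-2-20-3-3-13-2-4-5 2-10 13-17 0-5-2-7-6-10-9-10-4-12-9-2-2-2-6-10 0-9-3-5-35-21-22-15-1-4 6-7 2-8 18-12 28-7 17-9 42 1 6-1 7-4 13-11 15-8"/><path d="M475 655l-8-2-21 2"/><path d="M655 593l-13 8-17 15-33 39"/><path d="M17 484l2 4-1 15 6 11 10 5 38 15 13 11 8 12-2 5-6 4-7 2-13-1-11 4-37 21"/><path d="M655 388l-6 9-5 15 0 11 7 9 0 3-8 17-1 5 7 18 6 7"/><path d="M17 368l3 4 1 5-4 9"/><path d="M655 317l-15-2-21 2-24 5-13 2-10-1-1 2 9 10 37 11 38 21"/><path d="M17 201l20-7 8-7 6-10 4-19 2-3 1 0 3 17 5 10 32 26 11 17 3 12-2 6-3 3-20 4-15 13-15 5-7 4-16 21-4 21-5 3-8 0"/><path d="M134 69l11-12 4-2-1 5-3 5-5 3z"/><path d="M435 17l-17 11-11 4-35 10-27 4-8 7-7 12-3-1-5-6-10-26-13-15"/><path d="M591 17l-17 18-24 15-16 5-32 4-8-2-7-7-2-7-1-16-6-10"/></g><g data-elev="1300"><path d="M279 655l-5-10-6-5-11-8-12-1-4 3-1 6 3 7 7 8"/><path d="M399 610l8-1 23-8 16-9 8-10 10-24 6-11 20-18 24-17 6-7 1-5-7-21-2-9 4-17 13-36 3-32-2-10-3-6-10-10-10-15-7-7-43-28-13-6-7 1-5 3-15 19-9 8-8 3-20 1-5 2-7 7-3 8-1 37-9 43 0 13 6 10 13 13 27 9 4 3 2 5-2 34-4 23 4 32-10 27 1 4z"/><path d="M53 460l5 2 7-1 22-10 8-8 12-21 1-9 0-15 4-18-5-23 1-7 6-8 13-5 5-4 4-5 1-5-8-23-11-13-6-4-18-4-17 7-3 3-5 11-2 26-2 9-10 20-10 13-3 25 8 20 3 15-7 24 1 3z"/><path d="M163 212l24 0 27-9 21 2 5-3 3-4 6-31 9-24-1-5-7-3 0-10 13-38 3-29 0-10-2-10-4-5-6-6-29-9-13 4-5 3-8 42 3 35-1 6-4 6-10 3-32-7-14 2-38 23-13 20-4 8 1 5 13 20 7 4 11 3 19 0 11 12z"/><path d="M175 199l-13-3-9-4 0-2 4-1 25 1 20-3 6 1 1 2-4 3-9 4z"/><path d="M655 140l-26-10-9 0-29 3-9-3-8-7-5-2-24 0-18-4-15-1-52-20-15-9-21-17-10-4-12 0-8 4-12 30 1 8 4 6 8 7 22 11 13 11 22 25 26 35 10 8 7 0 13-5 12-2 32 0 37-4 20 2 11-1 10-4 10-8 10-11 5-9"/><path d="M251 17l6 6 15 2 6-3 1-5"/></g><g data-elev="1400"><path d="M451 505l8-2 8-6 3-10-4-7-4-1-5 1-9 7-2 5-1 6 2 5z"/><path d="M431 458l11 1 8-3 4-4 0-7-6-7-20-11-4-4-2-6 2-15-10-14-12-6-9 0-6 8-4 17-2 21 4 15 3 6 6 3 21 2z"/><path d="M454 383l6-1 5-12-5-7-8-2-7 2-3 7 2 4z"/></g>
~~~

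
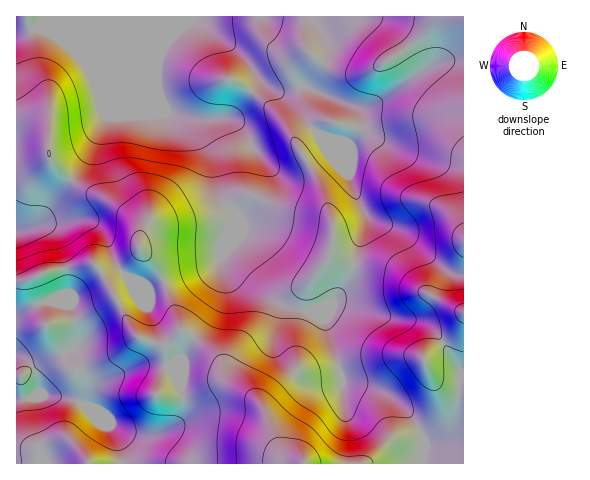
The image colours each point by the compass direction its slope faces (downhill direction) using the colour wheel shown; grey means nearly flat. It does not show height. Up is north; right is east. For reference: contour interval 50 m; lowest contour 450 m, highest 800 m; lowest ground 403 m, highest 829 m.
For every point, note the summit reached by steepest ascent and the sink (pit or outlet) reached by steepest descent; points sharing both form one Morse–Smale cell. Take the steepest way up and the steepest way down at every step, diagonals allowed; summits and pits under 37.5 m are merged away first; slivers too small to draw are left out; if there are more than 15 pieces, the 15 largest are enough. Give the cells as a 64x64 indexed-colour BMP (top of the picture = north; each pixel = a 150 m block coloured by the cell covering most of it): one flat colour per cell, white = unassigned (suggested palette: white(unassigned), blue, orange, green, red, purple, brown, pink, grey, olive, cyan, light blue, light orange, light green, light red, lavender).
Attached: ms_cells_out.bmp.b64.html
<image width="64" height="64" href="data:image/bmp;base64,Qk12CAAAAAAAAHYAAAAoAAAAQAAAAEAAAAABAAQAAAAAAAAIAAATCwAAEwsAABAAAAAAAAAA////ALR3HwAOf/8ALKAsACgn1gC9Z5QAS1aMAMJ34wB/f38AIr28AM++FwDox64AeLv/AIrfmACWmP8A1bDFAFVVVVVVVVVTMzMzMzMzMzMzMzMzERERERERERERIiIiVVVVVVVVVVMzMzMzMzMzMzMzMxEREREREREREREiIiJVVVVVVVVVUzMzMzMzMzMzMzMxERERERERERERESIiIlVVVVVVVVUzMzMzMzMzMzMzMzERERERERERERERIiIiVVVVVVVVVTMzMzMzMzMzMzMzMREREREREREREREiIiJVVVVVVVVTMzMzMzMzMzMzMzMREREREREREREREiIiIlVVVVVVUzMzMzMzMzMzMzMzMxERERERERERERESIiIiVVVVVVUzMzMzMzMzMzMzMzMxERERERERERERESIiIiJVVVVVVTMzMzMzMzMzMzMzMzERERERERERERESIiIiIjM1VVMzMzMzMzMzMzMzMzMzERERERERERERESIiIiIiMzMzMzMzMzMzMxERERMzMxEREREREREREREiIiIiIiIzMzMzMzMzMzMzMREREREREREREREREREiIiIiIiIiIjMzMzMzMzMzMzMxEREREREREREREREREiIiIiIiIiIiMzMzMzMzMzMzMzEREREREREREREREREiIiIiIiIiIiIzMzMzMzMzMzMzMRERERERERERERERESIiIiIiIiIiIjMzMzMzMzMzMzMxERERERERERERERERIiIiIiIiIiIiMzMzMzMzMzMzMzERERERERERERERERIiIiIiIiIiIiIzMzMzMzMzMzMxEREREREREREREREREiIiIiIiIiIiIjMzMzMzMzMzMRERERERERERERERERESIiIiIiIiIiIiMzMzMzMzMzMRERERERERERERERERESIiIiIiIiIiIiIzMzMzMzMzMxERERERERERERERERERIiIiIiIiIiIiIjMzMzMzMzMxERERERERERERERERERIiIiIiIiIiIiIiMzMzMzMzMzERERERERERERERERERESIiIiIiIiIiIiIzMzMzMzMzERERERERERERERERERERESIiIiIiIiIiIjMzMzMzMzMRERERERERERERERERERERIiIiIiIiIiIiMzMzMzMzMRERERERERERERERERERERESIiIiIiIiIiJEMzMzMzM0EREREREREREREREREREREREiIiIiIiIiIkREQzMzM0RBERERERERERERERERERERESIiIiIiIiIiREREREQ0REQRERERERERERERERERERERIiIiIiIiIiJEREREREREREERERERERERERERERERERESIiIiIiIiIkRERERERERERBERERERERERERERERERERIiIiIiIiIiRERERERERERBEREREREREREREREREREREiIiIiIiIiJEREREREREREQRERERERERERERERERERESIiIiIiIiIkRERERERERERBEREREREREREREREREREREiIiIiIiIiRERERERERERBERERERERERERERERERERESIiIiIiIiJERERERERERBERERERERERERERERERERERIiIiIiIiIkRERERERERBEREREREREREREREREREREREiIiIiIiIiREREREREQREREREREREREREREREREREREiIiIiIiIiJEREREREERERERERERERERERERERERERESIiIiIiIiIkRERERBERERERERERERERERERERERERESIiIiIiIiIiRERERBERERERERERERERERERERERERERIiIiIiIiIiJERERBERERERERERERERERERERERERERIiIiIiIiIiIhFERBEREREREREREREREREREREREREREiIiIiIiIiIiERFBERERERERERERERERERERERERERESIiIiIiIiIiIRERERERERERERERERERERERERERERESIiIiIiIiIiIhERERERERERERERERERERERERERERESIiIiIiIiIiIiERERERERERERERERERERERERERERESERIiIiIiIiIiIRERERERERERERERERERERERERERERERESIiIiIiIiIhERERERERERERERERERERERERERERERERIiIiIiIiIiEREREREREREREREREREREREREREREREREiIiIiIiIiIRERERERERERERERERERERERERERERERESIiIiIiIiIhERERERERERERERERERERERERERERERERESIiIiIiIiERERERERERERERERERERERERERERERERERESIiIiIiIREREREREREREREREREREREREREREREREREREiIiIiIhEREREREREREREREREREREREREREREREREREREiIiIiERERERERERERERERERERERERERERERERERERERIiIiIRERERERERERERERERERERERERERERERERERERERIiIhERERERERERERERERERERERERERERERERERERERERIiERERERERERERERERERERERERERERERERERERERERERERERERERERERERERERERERERERERERERERERERERERERERERERERERERERERERERERERERERERERERERERERERERERERERERERERERERERERERERERERERERERERERERERERERERERERERERERERERERERERERERERERERERERERERERERERERERERERERERERERERERERERERERERERER"/>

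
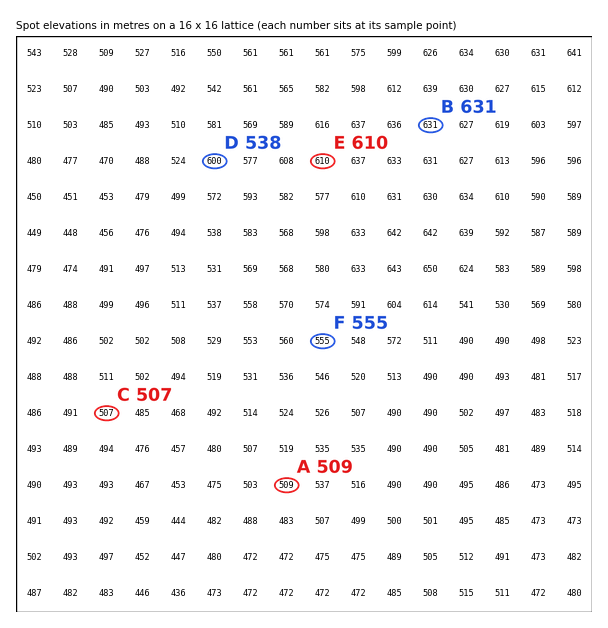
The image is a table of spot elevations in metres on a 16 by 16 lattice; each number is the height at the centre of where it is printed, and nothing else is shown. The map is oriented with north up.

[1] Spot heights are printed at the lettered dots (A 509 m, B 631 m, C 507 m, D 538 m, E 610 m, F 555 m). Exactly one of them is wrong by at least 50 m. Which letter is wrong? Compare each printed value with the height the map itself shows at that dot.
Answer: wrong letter D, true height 600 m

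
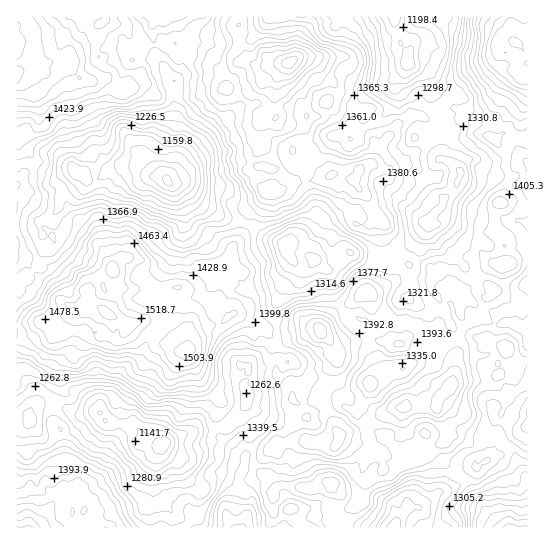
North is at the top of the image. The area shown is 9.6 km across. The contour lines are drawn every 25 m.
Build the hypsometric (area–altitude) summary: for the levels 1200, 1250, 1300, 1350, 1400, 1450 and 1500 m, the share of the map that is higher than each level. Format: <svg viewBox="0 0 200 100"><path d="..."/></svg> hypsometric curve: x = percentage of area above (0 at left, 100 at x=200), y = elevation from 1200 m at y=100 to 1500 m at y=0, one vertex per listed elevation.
<svg viewBox="0 0 200 100"><path d="M190 100l-12-17-23-16-38-17-49-17-36-16-19-17"/></svg>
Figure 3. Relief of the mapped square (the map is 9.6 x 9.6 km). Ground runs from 1070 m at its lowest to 1615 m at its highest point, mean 1365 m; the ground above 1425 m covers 22.1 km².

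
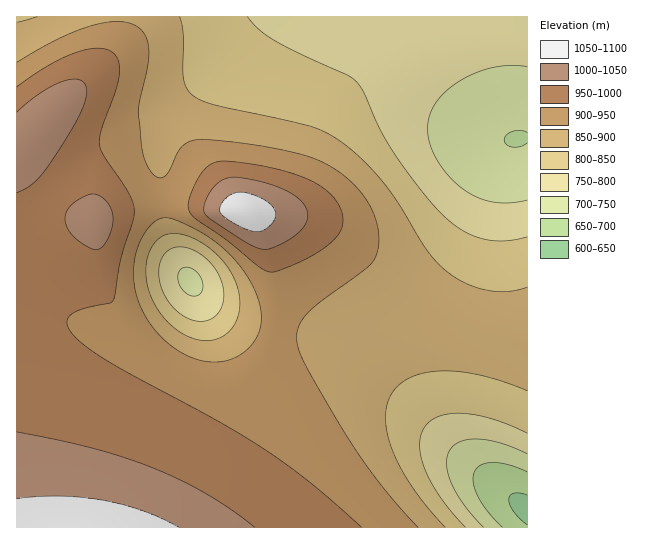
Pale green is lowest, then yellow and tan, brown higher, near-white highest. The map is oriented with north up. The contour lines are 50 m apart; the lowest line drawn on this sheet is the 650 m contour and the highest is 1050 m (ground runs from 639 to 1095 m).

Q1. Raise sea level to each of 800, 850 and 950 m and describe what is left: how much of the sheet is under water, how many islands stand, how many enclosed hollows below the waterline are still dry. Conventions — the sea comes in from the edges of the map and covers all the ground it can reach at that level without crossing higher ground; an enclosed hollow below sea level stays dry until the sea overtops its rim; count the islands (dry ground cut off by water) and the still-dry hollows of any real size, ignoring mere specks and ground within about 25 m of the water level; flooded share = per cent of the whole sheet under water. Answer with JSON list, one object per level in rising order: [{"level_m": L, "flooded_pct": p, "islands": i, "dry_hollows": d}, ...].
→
[{"level_m": 800, "flooded_pct": 17, "islands": 0, "dry_hollows": 1}, {"level_m": 850, "flooded_pct": 29, "islands": 0, "dry_hollows": 1}, {"level_m": 950, "flooded_pct": 70, "islands": 1, "dry_hollows": 0}]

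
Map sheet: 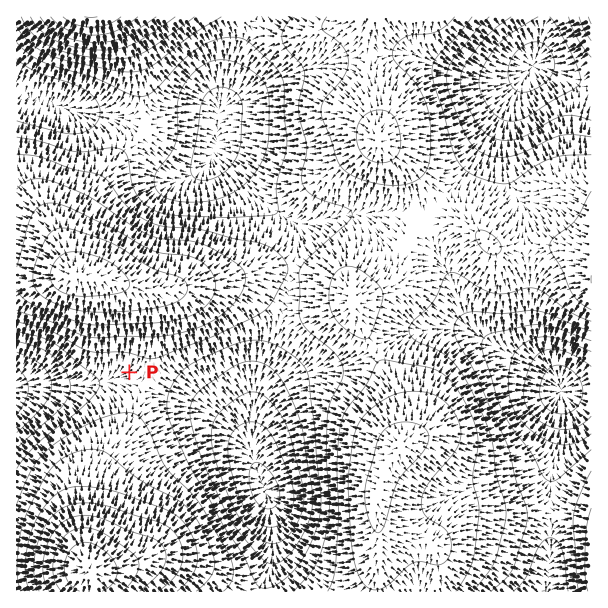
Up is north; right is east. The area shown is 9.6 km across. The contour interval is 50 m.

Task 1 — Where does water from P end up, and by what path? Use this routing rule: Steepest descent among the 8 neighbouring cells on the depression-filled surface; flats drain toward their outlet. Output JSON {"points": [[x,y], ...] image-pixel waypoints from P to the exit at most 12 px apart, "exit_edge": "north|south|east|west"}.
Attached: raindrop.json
{"points": [[129, 372], [117, 377], [105, 380], [93, 381], [81, 381], [69, 381], [57, 381], [45, 381], [33, 381], [21, 381], [17, 381]], "exit_edge": "west"}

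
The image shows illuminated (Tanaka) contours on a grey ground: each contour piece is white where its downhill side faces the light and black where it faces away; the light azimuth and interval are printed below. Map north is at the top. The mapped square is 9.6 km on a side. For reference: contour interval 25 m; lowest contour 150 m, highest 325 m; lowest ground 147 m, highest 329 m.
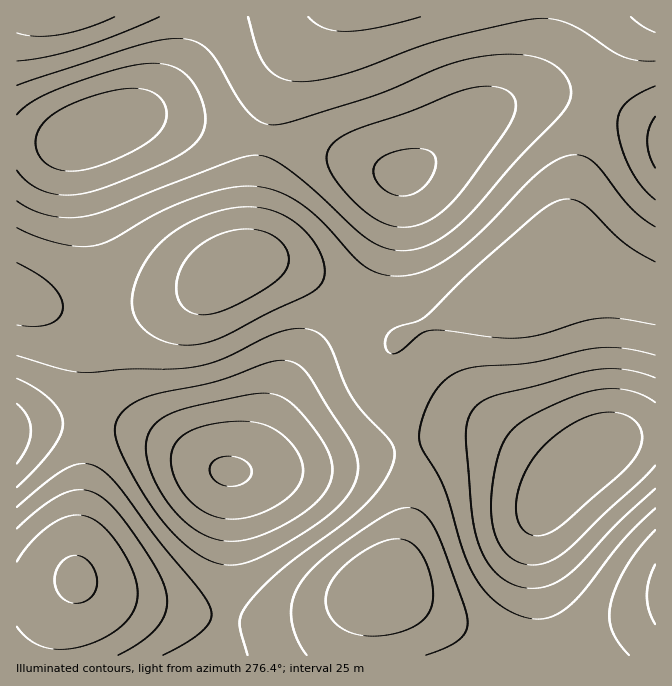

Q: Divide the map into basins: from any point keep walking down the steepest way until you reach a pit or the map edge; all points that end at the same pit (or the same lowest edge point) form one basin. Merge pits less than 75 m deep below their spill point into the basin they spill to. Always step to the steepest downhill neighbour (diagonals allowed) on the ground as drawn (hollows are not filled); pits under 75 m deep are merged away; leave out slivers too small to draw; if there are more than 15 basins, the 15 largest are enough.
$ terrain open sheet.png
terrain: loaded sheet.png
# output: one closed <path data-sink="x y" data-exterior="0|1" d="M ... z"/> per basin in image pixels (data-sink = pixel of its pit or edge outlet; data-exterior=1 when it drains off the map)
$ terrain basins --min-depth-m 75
<path data-sink="94 130" data-exterior="0" d="M655 16l-638 0-1 279 28 11 16 3 30 2 2-2 40-1 37-7 20-7 50-30 10-3 21 0 27 8 25 14 32 21 40 34 4 1 12-8 18-8 74-25 53-25 35 1 65 20z"/><path data-sink="230 472" data-exterior="0" d="M270 261l-21 0-10 3-50 30-20 7-37 7-40 1-2 2-30-2-44-12 0 358 639 1 0-45-23 10-52 13-23 4-55 0-32-7-18-7-27-13-30-20-11-4 10-17 10-28 9-44-2-35-22-83 2-28 7-12-44-36-32-21-25-14z"/><path data-sink="590 457" data-exterior="0" d="M582 273l-27 0-53 25-74 25-26 13-8 7-3 9-2 28 22 83 2 35-9 44-10 28-10 17 11 4 30 20 45 20 32 7 55 0 58-12 27-8 14-8 0-315-41-14z"/>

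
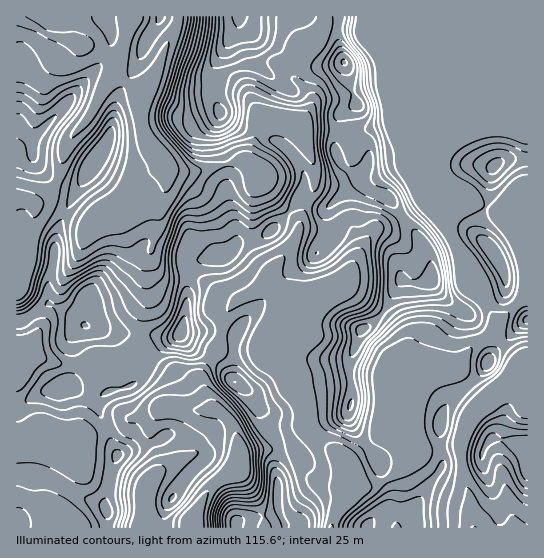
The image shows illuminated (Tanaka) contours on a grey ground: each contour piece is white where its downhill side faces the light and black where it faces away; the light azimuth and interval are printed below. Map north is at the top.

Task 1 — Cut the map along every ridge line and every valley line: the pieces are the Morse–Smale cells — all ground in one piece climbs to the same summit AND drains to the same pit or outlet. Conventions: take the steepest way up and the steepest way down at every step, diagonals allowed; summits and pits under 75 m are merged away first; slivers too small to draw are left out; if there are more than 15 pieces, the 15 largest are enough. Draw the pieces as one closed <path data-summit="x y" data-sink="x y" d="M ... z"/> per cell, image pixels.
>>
<path data-summit="238 17" data-sink="17 18" d="M325 16l-308 0-1 305 5 0 26-17 4 0 24 12 14 11 8 0 18 6 26 1 0-12 7-21-3-32 11-35 1-28 11-24 0-7-10-26 7 8 6 12 10 3 14 0 42-11 8 8 3 8 5 4 13 6 21 25 14-15 6 4 8-14 0-20-12-29-14-11 9-3 7-7 7-14-4-12-12-12 0-5 7-20 13-13 7-11 2-8z"/><path data-summit="238 17" data-sink="197 527" d="M51 304l-4 0-18 13-13 5 0 205 179 1 1-17 9-17 12-13 14-10 8-13 0-16-7-19-9-10-6-4-24 2-15-3-2-2 1-20-4-9-6-6-20-12-5 0-12 5-22-1 30-12 2-2 1-14-26-2-18-6-12-2-10-9z"/><path data-summit="345 62" data-sink="474 527" d="M359 177l0 5-5 5-27 21-6 0-14-5-4 8-4 20 10-2 18 3 16-7 7 2 7 12 2 14-18 36-25 20-15 28-8 8-10 4-6 6-2 8 12 12 11 20 1-8 11-3 47-7 21 0 15 36 0 33 4 9 27-64 9-8 13-7 28-31 16-8 7-14-10-18-10 7-10 1-17-10-13-13-5-9-3-26-10-18-30-38-22-10z"/><path data-summit="238 17" data-sink="474 527" d="M515 305l-18 18-7 14-16 8-28 31-13 7-9 8-27 64-4-9 0-33-15-36-21 0-58 10 0 8 5 12 3 22 12 12 22 14 7 10-3 36-12 18 0 9 33 0 16-17 5-3 26 3 4 17 56-1-2-28-8-26-3-23 4-19 8-13 31-26 12-3 6 4 7 0 0-74z"/><path data-summit="345 62" data-sink="197 527" d="M443 16l-103 1-3 13 2 15 18 60-12 6-5 4-5 36 5 11 9 9 10 4 8 14 20 8 8 8 12 18 12 14 10 18 3 26 5 9 21 18 9 5 6 0 13-6 1-4-11-13-11-28-18-33 0-7 2-4 0-21-10-27 0-8 5-17z"/><path data-summit="495 166" data-sink="197 527" d="M507 127l-25 0-19 6-18 14-6 15 1 13 9 22 0 21-2 4 0 7 18 33 11 28 11 15 10-4 7-7 2-7 1 8 8 10 7-6 6-2 0-166-10 0z"/><path data-summit="278 491" data-sink="474 527" d="M273 284l-6 0-32 19-11 14-3 17 10 2 6-2-2 5-2 42 19 13 16 37 9 12 0 63 8 21 46 1 8-19 6-8 3-36-7-10-16-10-16-12-4-7 0-12-4-15-9-12-5-12-12-12 4-10 0-28 9-24z"/><path data-summit="181 333" data-sink="17 18" d="M158 149l10 26 0 7-11 24-1 28-11 35 3 32-7 21 0 12 32 3 7-3 4-12 3-16 0-35 2-9 2-2 11 0 24-5 16-14 20-4 8-5 18-19-21-26-14-6-5-4-3-8-8-8-42 11-14 0-8-1-8-14z"/><path data-summit="238 17" data-sink="197 527" d="M527 16l-83 1-1 134 14-14 25-10 25 0 11 4 10-1z"/><path data-summit="278 491" data-sink="197 527" d="M235 335l-13 0-2 2-4 14-15 23 0 8 10 24 12 7 9 10 4 8 4 22-9 18-14 10-12 13-9 17-1 6 2 11 38 0 1-5 5-3 30-5 8-5-3-33 0-16 3-12-16-28-8-23-5-6-17-11z"/><path data-summit="527 447" data-sink="474 527" d="M515 389l-12 3-22 17-13 14-7 16 0 24 10 36 3 29 54-1 0-133-7-1z"/><path data-summit="345 62" data-sink="17 18" d="M339 16l-14 1-5 18-19 22-5 22 12 12 4 12-7 14-7 7-9 3 14 11 10 24 2 25-7 15 13 6 6 0 27-21 5-5 1-5-11-6-8-8-6-12 5-36 5-4 12-6-18-60-2-15z"/><path data-summit="181 333" data-sink="474 527" d="M290 213l-28 24-20 4-16 14-24 5-11 0-2 2-2 9 0 35-5 26 39 1 3-16 9-12 26-17 12-5 1-14 16-18 11-20 0-9z"/><path data-summit="238 17" data-sink="474 527" d="M346 225l-19 7-26-3-13 22-16 18-1 14 17 18-9 24 0 28 8-6 6-2 8-8 11-23 13-14 16-11 11-20 7-16 0-8-7-16z"/><path data-summit="181 333" data-sink="197 527" d="M214 332l-33 0-8 5-31-2-4 16-30 12 22 1 12-5 5 0 20 12 6 6 4 9-1 20 2 2 15 3 20-2-10-22-2-13 15-23 4-10 1-7z"/>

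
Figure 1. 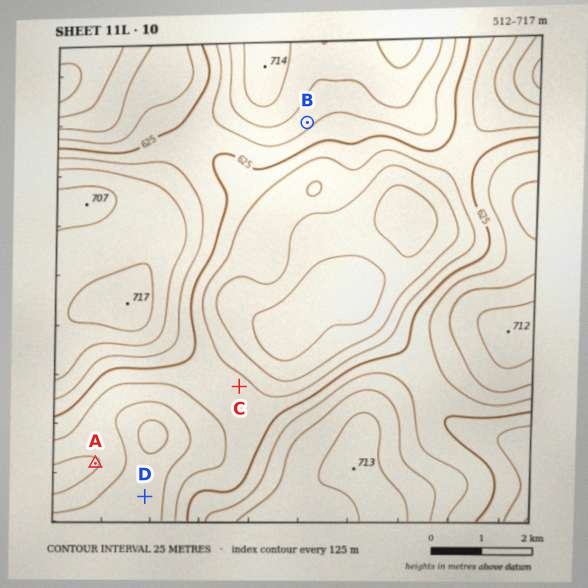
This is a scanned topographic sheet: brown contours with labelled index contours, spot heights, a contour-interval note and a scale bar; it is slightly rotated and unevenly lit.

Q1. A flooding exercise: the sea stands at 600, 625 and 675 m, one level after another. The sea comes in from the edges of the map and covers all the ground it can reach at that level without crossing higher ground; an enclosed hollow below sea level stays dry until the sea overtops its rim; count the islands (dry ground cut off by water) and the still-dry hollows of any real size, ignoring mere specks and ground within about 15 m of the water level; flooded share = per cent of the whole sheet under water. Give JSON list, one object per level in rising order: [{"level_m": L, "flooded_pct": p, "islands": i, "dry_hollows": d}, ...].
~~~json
[{"level_m": 600, "flooded_pct": 16, "islands": 0, "dry_hollows": 1}, {"level_m": 625, "flooded_pct": 49, "islands": 0, "dry_hollows": 0}, {"level_m": 675, "flooded_pct": 75, "islands": 0, "dry_hollows": 0}]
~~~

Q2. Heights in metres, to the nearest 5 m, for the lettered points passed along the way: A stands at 600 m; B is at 655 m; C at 605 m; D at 560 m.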